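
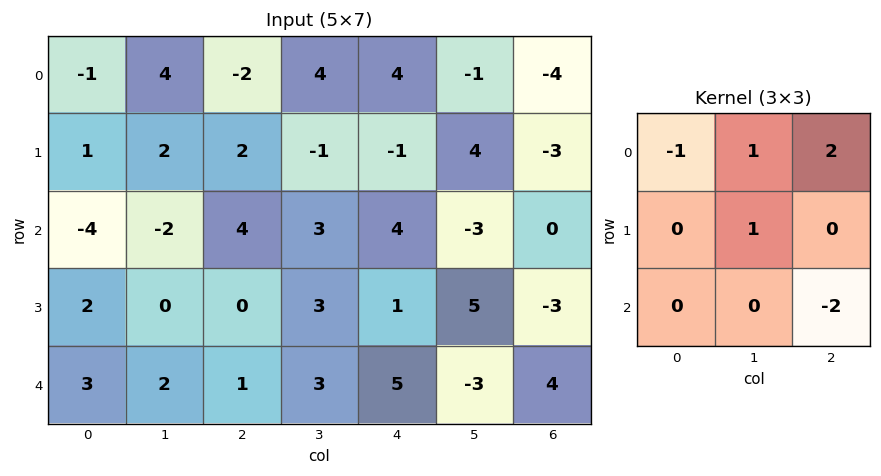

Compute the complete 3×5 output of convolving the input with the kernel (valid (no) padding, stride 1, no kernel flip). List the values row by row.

Output[0,0]: The receptive field on the input at this output position is [-1 4 -2 / 1 2 2 / -4 -2 4]. Elementwise product with the kernel and sum: -1·-1 + 4·1 + -2·2 + 2·1 + 4·-2.
Output[0,1]: The receptive field on the input at this output position is [4 -2 4 / 2 2 -1 / -2 4 3]. Elementwise product with the kernel and sum: 4·-1 + -2·1 + 4·2 + 2·1 + 3·-2.

-5 -2 5 3 -9
3 -4 -4 2 2
8 6 0 2 -10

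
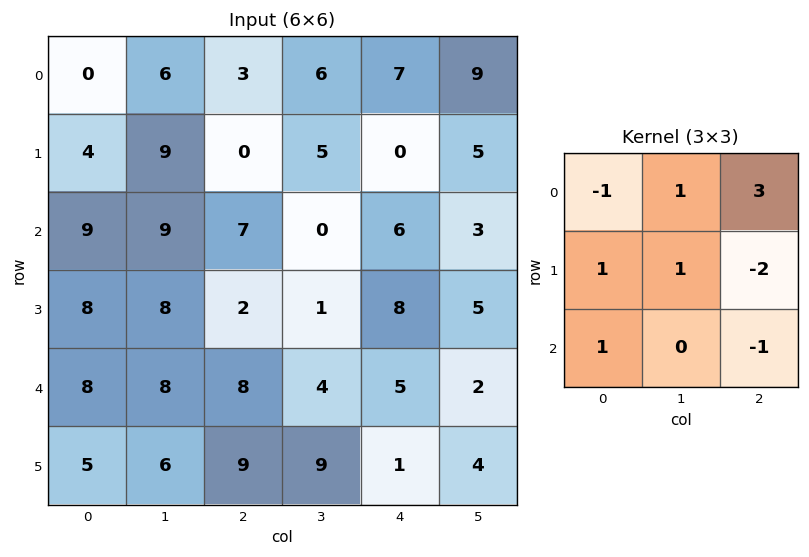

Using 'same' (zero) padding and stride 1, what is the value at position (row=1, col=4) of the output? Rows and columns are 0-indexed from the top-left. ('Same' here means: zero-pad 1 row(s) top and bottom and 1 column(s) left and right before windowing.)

The receptive field on the zero-padded input at this output position is [6 7 9 / 5 0 5 / 0 6 3]. Elementwise product with the kernel and sum: 6·-1 + 7·1 + 9·3 + 5·1 + 0·1 + 5·-2 + 0·1 + 3·-1.

20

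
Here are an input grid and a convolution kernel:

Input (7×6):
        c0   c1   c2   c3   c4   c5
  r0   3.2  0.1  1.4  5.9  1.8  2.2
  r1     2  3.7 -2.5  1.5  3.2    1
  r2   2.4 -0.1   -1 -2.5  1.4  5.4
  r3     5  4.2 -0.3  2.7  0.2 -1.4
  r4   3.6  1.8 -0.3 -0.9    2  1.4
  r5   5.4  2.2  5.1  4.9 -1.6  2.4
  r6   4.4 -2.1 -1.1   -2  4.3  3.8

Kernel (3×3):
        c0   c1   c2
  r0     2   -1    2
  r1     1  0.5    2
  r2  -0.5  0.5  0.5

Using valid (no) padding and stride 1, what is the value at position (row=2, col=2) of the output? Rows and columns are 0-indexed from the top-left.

5.45

The receptive field on the input at this output position is [-1 -2.5 1.4 / -0.3 2.7 0.2 / -0.3 -0.9 2]. Elementwise product with the kernel and sum: -1·2 + -2.5·-1 + 1.4·2 + -0.3·1 + 2.7·0.5 + 0.2·2 + -0.3·-0.5 + -0.9·0.5 + 2·0.5.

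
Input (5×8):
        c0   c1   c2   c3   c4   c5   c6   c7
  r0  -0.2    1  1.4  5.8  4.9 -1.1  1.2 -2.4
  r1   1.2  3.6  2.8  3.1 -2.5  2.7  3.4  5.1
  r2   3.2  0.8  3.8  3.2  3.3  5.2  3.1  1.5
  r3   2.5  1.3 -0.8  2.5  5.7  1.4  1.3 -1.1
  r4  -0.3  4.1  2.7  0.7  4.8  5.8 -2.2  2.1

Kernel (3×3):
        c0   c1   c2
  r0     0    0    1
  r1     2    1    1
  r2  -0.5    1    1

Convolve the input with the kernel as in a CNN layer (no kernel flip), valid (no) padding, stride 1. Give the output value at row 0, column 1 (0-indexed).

25.5

The receptive field on the input at this output position is [1 1.4 5.8 / 3.6 2.8 3.1 / 0.8 3.8 3.2]. Elementwise product with the kernel and sum: 5.8·1 + 3.6·2 + 2.8·1 + 3.1·1 + 0.8·-0.5 + 3.8·1 + 3.2·1.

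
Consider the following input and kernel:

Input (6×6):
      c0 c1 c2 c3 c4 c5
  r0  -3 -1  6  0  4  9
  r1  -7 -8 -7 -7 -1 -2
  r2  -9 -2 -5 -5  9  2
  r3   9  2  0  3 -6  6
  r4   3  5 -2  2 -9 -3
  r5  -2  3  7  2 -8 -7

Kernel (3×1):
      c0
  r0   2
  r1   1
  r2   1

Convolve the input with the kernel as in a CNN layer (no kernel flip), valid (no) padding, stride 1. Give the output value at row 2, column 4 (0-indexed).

The receptive field on the input at this output position is [9 / -6 / -9]. Elementwise product with the kernel and sum: 9·2 + -6·1 + -9·1.

3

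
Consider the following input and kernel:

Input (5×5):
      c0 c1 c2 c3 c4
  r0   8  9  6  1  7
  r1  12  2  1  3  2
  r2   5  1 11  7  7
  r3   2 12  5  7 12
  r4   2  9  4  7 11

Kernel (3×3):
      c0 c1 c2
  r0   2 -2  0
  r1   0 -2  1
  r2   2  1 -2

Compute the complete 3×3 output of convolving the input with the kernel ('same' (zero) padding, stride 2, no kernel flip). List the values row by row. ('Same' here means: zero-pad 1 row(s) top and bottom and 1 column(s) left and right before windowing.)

Output[0,0]: The receptive field on the zero-padded input at this output position is [0 0 0 / 0 8 9 / 0 12 2]. Elementwise product with the kernel and sum: 0·2 + 0·-2 + 8·-2 + 9·1 + 0·2 + 12·1 + 2·-2.
Output[0,1]: The receptive field on the zero-padded input at this output position is [0 0 0 / 9 6 1 / 2 1 3]. Elementwise product with the kernel and sum: 0·2 + 0·-2 + 6·-2 + 1·1 + 2·2 + 1·1 + 3·-2.

1 -12 -6
-55 2 14
1 13 -32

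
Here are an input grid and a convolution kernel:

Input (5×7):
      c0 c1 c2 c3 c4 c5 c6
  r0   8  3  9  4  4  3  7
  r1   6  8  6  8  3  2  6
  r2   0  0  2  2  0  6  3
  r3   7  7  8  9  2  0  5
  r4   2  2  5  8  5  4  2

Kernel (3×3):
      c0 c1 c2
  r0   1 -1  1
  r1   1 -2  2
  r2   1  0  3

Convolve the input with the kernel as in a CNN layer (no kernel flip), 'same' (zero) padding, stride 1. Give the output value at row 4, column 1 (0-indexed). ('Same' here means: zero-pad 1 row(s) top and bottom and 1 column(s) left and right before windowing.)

16

The receptive field on the zero-padded input at this output position is [7 7 8 / 2 2 5 / 0 0 0]. Elementwise product with the kernel and sum: 7·1 + 7·-1 + 8·1 + 2·1 + 2·-2 + 5·2 + 0·1 + 0·3.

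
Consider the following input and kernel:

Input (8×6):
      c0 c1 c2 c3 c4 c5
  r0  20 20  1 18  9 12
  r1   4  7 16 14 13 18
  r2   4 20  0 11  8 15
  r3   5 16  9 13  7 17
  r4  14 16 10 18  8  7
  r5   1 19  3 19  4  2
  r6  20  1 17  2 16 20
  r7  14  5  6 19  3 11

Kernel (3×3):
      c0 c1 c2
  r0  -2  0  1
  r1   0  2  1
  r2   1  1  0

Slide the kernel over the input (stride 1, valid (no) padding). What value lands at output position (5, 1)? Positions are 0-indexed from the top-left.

The receptive field on the input at this output position is [19 3 19 / 1 17 2 / 5 6 19]. Elementwise product with the kernel and sum: 19·-2 + 19·1 + 17·2 + 2·1 + 5·1 + 6·1.

28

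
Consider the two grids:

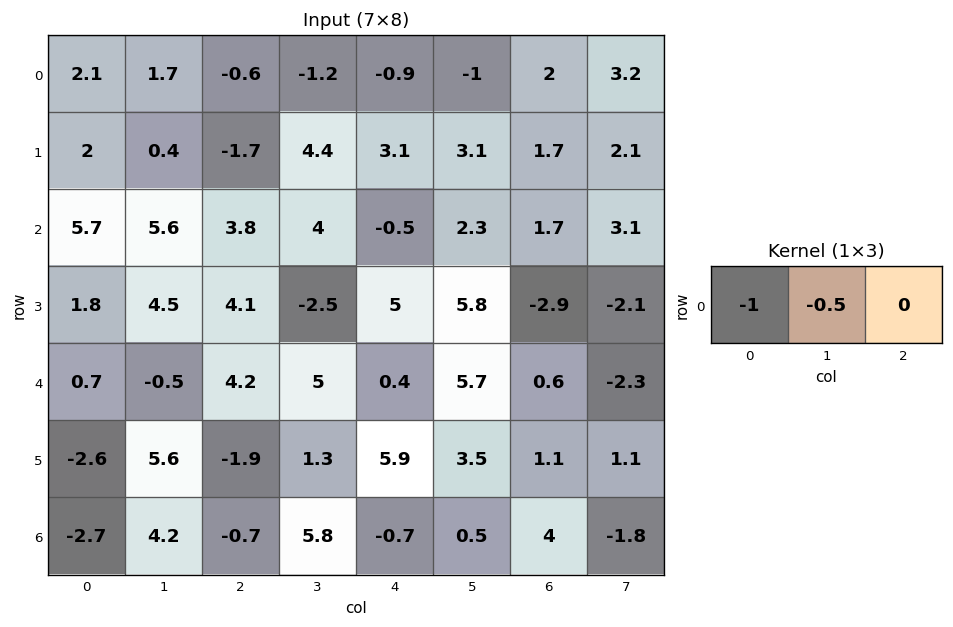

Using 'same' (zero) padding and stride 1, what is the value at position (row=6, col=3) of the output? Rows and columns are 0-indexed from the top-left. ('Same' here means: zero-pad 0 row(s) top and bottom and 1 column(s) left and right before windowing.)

The receptive field on the zero-padded input at this output position is [-0.7 5.8 -0.7]. Elementwise product with the kernel and sum: -0.7·-1 + 5.8·-0.5.

-2.2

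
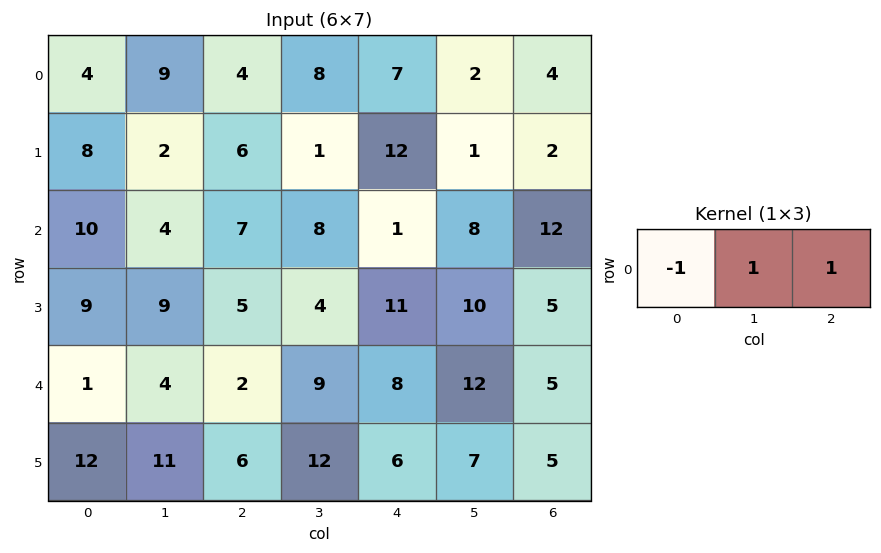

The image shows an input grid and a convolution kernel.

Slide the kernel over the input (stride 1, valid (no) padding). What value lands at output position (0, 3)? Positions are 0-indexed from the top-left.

The receptive field on the input at this output position is [8 7 2]. Elementwise product with the kernel and sum: 8·-1 + 7·1 + 2·1.

1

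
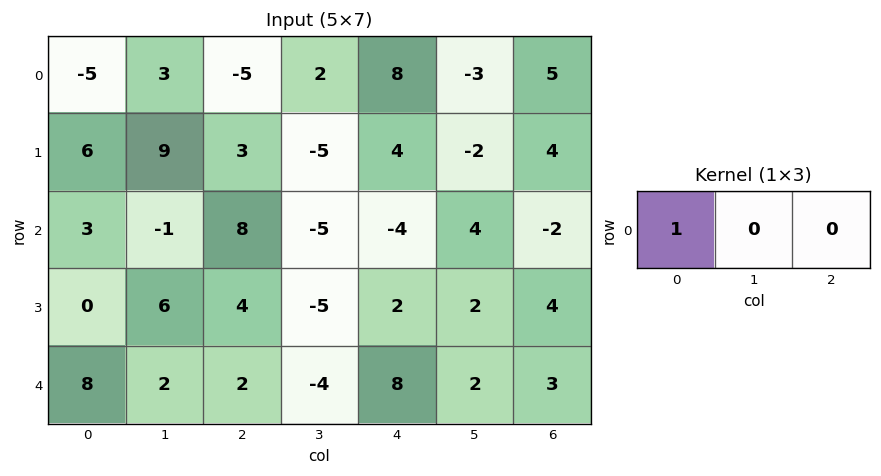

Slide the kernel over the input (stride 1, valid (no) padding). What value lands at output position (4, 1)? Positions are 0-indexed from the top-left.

The receptive field on the input at this output position is [2 2 -4]. Elementwise product with the kernel and sum: 2·1.

2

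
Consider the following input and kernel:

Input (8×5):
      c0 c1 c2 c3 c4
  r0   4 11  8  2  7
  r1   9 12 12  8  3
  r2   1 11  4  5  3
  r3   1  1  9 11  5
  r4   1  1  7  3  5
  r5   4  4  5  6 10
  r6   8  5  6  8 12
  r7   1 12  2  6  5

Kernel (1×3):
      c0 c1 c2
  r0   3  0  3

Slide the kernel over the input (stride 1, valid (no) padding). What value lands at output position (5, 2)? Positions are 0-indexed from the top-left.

45

The receptive field on the input at this output position is [5 6 10]. Elementwise product with the kernel and sum: 5·3 + 10·3.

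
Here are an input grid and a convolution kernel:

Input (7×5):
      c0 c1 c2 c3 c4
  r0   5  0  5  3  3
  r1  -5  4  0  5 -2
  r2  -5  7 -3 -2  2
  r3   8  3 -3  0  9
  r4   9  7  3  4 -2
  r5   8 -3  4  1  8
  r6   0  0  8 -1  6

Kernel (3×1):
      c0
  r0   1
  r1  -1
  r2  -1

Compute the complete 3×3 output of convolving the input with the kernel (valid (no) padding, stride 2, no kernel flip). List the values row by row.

Output[0,0]: The receptive field on the input at this output position is [5 / -5 / -5]. Elementwise product with the kernel and sum: 5·1 + -5·-1 + -5·-1.

15 8 3
-22 -3 -5
1 -9 -16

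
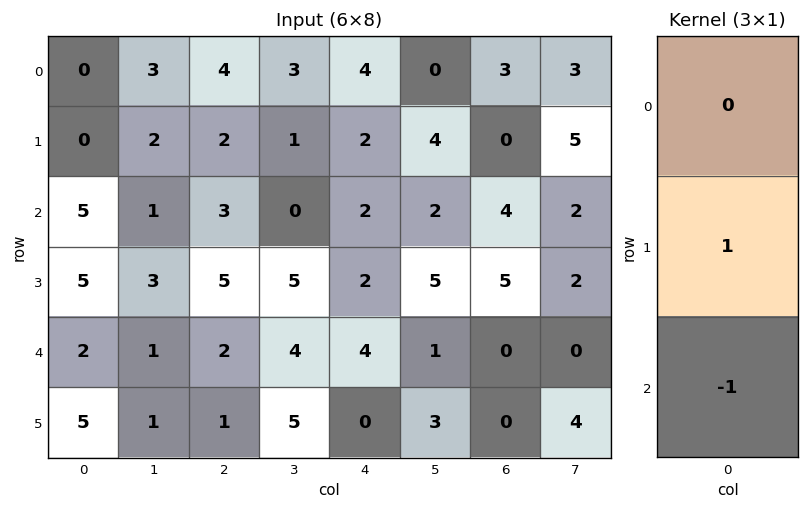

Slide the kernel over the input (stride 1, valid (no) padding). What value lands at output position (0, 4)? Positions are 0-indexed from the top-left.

0

The receptive field on the input at this output position is [4 / 2 / 2]. Elementwise product with the kernel and sum: 2·1 + 2·-1.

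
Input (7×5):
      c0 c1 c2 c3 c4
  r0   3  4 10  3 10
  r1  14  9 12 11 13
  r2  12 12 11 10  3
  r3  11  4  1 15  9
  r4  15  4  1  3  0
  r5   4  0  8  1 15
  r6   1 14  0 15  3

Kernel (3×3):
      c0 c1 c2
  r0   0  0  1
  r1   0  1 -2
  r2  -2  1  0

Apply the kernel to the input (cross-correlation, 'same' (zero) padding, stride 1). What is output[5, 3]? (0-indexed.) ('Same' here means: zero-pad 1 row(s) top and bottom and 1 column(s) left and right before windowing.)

The receptive field on the zero-padded input at this output position is [1 3 0 / 8 1 15 / 0 15 3]. Elementwise product with the kernel and sum: 0·1 + 1·1 + 15·-2 + 0·-2 + 15·1.

-14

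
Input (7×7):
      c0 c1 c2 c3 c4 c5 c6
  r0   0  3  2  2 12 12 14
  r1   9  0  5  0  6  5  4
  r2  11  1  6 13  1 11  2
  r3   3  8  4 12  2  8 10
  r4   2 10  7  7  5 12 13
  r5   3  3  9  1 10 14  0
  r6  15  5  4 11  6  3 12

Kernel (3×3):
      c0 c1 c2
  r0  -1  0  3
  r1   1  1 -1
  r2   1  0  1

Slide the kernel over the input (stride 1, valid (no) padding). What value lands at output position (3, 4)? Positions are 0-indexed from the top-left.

The receptive field on the input at this output position is [2 8 10 / 5 12 13 / 10 14 0]. Elementwise product with the kernel and sum: 2·-1 + 10·3 + 5·1 + 12·1 + 13·-1 + 10·1 + 0·1.

42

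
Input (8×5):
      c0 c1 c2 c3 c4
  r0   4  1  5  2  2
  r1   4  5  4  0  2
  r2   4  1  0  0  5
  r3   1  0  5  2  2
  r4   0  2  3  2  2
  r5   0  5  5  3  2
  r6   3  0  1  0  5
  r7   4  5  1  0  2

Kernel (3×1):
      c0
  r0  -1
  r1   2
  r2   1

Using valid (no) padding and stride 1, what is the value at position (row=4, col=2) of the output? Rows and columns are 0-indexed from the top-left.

The receptive field on the input at this output position is [3 / 5 / 1]. Elementwise product with the kernel and sum: 3·-1 + 5·2 + 1·1.

8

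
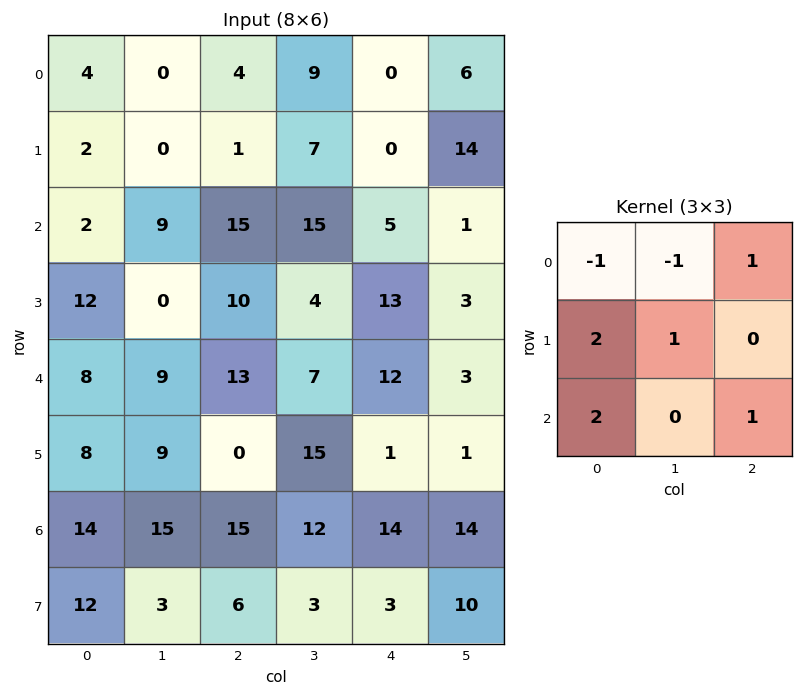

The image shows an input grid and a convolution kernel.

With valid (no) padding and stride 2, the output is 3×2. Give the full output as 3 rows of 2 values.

23 31
57 37
64 51

Output[0,0]: The receptive field on the input at this output position is [4 0 4 / 2 0 1 / 2 9 15]. Elementwise product with the kernel and sum: 4·-1 + 0·-1 + 4·1 + 2·2 + 0·1 + 2·2 + 15·1.
Output[0,1]: The receptive field on the input at this output position is [4 9 0 / 1 7 0 / 15 15 5]. Elementwise product with the kernel and sum: 4·-1 + 9·-1 + 0·1 + 1·2 + 7·1 + 15·2 + 5·1.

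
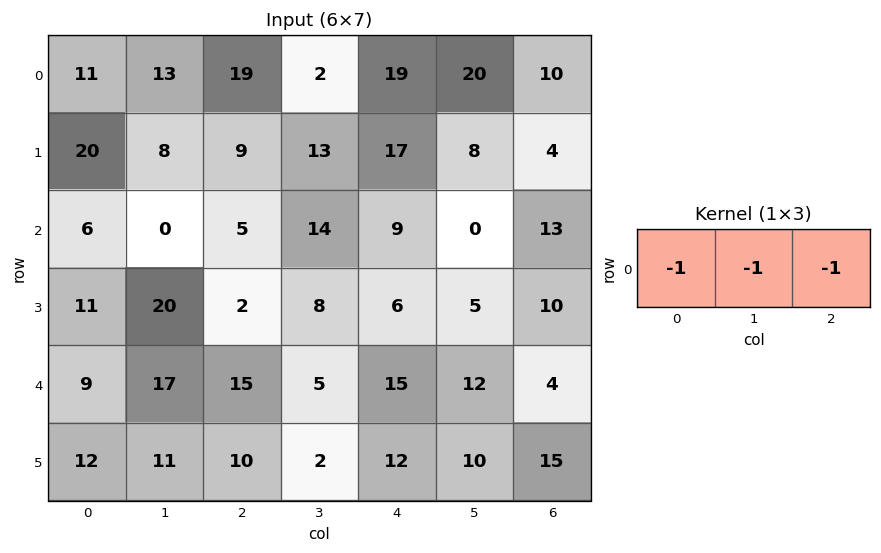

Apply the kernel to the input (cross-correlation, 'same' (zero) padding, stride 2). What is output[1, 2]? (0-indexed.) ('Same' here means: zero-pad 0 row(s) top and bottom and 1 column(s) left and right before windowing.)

-23

The receptive field on the zero-padded input at this output position is [14 9 0]. Elementwise product with the kernel and sum: 14·-1 + 9·-1 + 0·-1.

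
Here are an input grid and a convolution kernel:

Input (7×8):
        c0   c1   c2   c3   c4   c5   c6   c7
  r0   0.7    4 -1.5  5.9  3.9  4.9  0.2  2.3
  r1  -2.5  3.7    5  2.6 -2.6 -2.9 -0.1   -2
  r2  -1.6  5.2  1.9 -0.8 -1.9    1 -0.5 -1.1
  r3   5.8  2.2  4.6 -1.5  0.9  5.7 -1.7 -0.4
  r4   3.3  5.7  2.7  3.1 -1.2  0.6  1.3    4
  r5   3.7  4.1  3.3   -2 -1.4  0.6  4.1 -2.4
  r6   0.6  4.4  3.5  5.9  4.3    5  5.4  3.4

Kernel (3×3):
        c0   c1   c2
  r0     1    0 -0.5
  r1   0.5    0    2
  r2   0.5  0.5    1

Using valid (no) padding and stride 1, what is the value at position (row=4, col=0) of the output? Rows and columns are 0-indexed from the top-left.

16.4

The receptive field on the input at this output position is [3.3 5.7 2.7 / 3.7 4.1 3.3 / 0.6 4.4 3.5]. Elementwise product with the kernel and sum: 3.3·1 + 2.7·-0.5 + 3.7·0.5 + 3.3·2 + 0.6·0.5 + 4.4·0.5 + 3.5·1.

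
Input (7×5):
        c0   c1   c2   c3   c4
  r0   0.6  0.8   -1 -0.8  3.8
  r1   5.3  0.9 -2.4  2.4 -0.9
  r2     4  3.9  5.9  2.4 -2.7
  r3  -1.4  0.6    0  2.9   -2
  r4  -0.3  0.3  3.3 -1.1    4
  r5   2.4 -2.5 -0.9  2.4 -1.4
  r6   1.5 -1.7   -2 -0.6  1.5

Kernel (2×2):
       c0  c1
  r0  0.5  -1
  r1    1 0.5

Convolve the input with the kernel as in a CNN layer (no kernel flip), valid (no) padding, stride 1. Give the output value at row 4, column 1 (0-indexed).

-6.1

The receptive field on the input at this output position is [0.3 3.3 / -2.5 -0.9]. Elementwise product with the kernel and sum: 0.3·0.5 + 3.3·-1 + -2.5·1 + -0.9·0.5.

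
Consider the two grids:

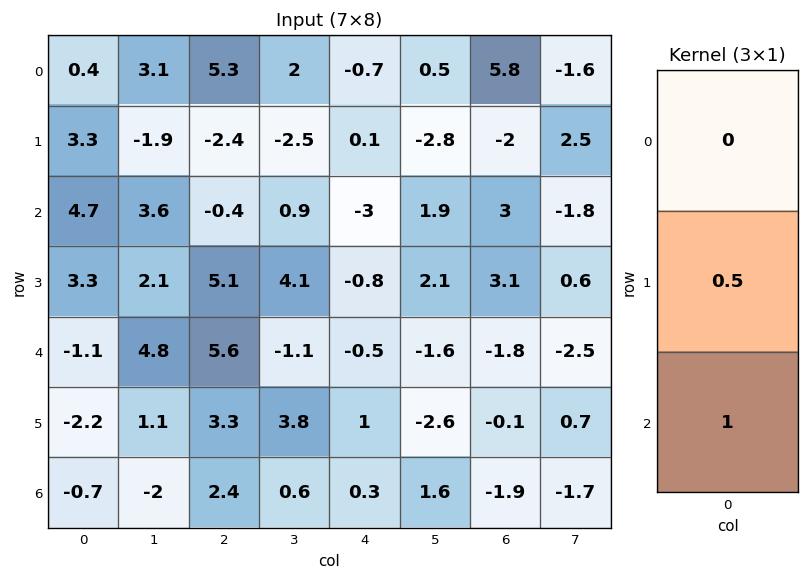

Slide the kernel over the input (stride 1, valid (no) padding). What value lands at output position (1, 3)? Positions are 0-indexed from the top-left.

The receptive field on the input at this output position is [-2.5 / 0.9 / 4.1]. Elementwise product with the kernel and sum: 0.9·0.5 + 4.1·1.

4.55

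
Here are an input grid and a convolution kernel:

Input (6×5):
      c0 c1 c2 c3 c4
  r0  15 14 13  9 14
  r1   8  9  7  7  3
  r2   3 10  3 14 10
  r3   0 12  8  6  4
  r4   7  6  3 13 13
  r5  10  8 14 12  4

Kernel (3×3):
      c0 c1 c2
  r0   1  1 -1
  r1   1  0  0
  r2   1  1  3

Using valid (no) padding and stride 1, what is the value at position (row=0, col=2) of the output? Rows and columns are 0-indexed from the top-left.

62

The receptive field on the input at this output position is [13 9 14 / 7 7 3 / 3 14 10]. Elementwise product with the kernel and sum: 13·1 + 9·1 + 14·-1 + 7·1 + 3·1 + 14·1 + 10·3.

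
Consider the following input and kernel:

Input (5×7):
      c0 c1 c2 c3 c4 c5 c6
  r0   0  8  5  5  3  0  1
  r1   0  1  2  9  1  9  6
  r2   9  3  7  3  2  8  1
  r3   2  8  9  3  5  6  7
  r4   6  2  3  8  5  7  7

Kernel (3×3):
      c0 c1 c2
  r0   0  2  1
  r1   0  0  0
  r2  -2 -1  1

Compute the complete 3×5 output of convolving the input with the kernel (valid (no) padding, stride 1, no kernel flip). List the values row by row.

Output[0,0]: The receptive field on the input at this output position is [0 8 5 / 0 1 2 / 9 3 7]. Elementwise product with the kernel and sum: 8·2 + 5·1 + 9·-2 + 3·-1 + 7·1.
Output[0,1]: The receptive field on the input at this output position is [8 5 5 / 1 2 9 / 3 7 3]. Elementwise product with the kernel and sum: 5·2 + 5·1 + 3·-2 + 7·-1 + 3·1.

7 5 -2 6 -10
1 -9 3 6 15
2 18 -1 -2 7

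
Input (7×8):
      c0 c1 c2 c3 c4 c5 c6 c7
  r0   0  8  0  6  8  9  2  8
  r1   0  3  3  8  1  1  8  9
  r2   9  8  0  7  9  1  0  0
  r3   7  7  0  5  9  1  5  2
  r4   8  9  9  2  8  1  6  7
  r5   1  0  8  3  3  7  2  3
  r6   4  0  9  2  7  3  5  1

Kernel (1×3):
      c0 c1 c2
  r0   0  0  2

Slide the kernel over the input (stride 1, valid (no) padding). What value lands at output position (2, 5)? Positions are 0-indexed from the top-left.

The receptive field on the input at this output position is [1 0 0]. Elementwise product with the kernel and sum: 0·2.

0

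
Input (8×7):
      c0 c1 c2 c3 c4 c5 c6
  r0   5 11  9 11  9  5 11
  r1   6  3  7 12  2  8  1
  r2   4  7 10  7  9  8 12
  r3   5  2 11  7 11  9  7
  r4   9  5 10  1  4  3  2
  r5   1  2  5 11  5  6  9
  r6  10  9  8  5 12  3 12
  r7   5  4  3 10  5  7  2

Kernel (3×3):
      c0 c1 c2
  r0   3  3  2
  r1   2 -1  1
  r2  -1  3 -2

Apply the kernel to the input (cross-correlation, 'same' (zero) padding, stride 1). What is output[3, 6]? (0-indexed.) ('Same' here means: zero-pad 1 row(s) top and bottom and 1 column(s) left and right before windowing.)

74

The receptive field on the zero-padded input at this output position is [8 12 0 / 9 7 0 / 3 2 0]. Elementwise product with the kernel and sum: 8·3 + 12·3 + 0·2 + 9·2 + 7·-1 + 0·1 + 3·-1 + 2·3 + 0·-2.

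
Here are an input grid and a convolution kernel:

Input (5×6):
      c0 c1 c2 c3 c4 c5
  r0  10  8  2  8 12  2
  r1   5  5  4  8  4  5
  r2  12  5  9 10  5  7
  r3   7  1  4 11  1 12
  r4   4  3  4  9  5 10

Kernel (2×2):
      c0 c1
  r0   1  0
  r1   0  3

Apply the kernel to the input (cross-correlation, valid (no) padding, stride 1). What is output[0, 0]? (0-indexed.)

The receptive field on the input at this output position is [10 8 / 5 5]. Elementwise product with the kernel and sum: 10·1 + 5·3.

25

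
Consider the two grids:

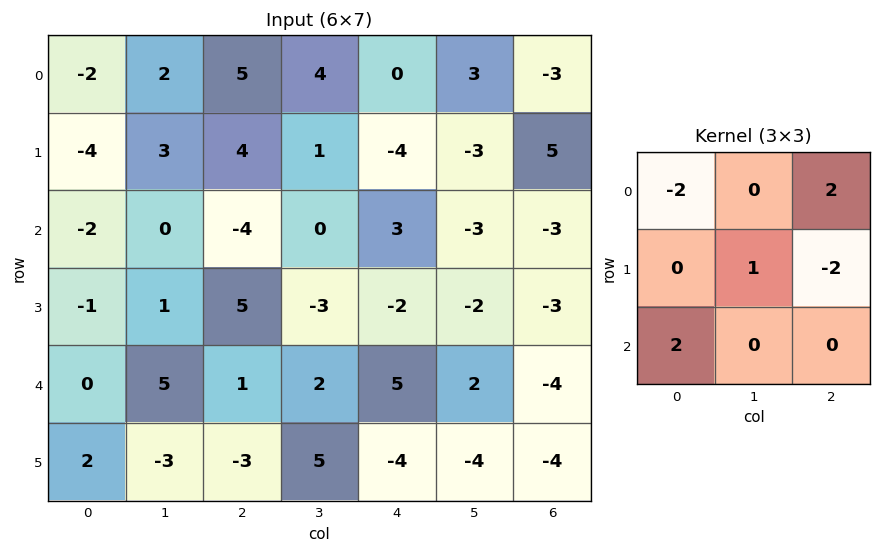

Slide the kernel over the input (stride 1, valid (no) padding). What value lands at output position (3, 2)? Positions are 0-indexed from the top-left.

The receptive field on the input at this output position is [5 -3 -2 / 1 2 5 / -3 5 -4]. Elementwise product with the kernel and sum: 5·-2 + -2·2 + 2·1 + 5·-2 + -3·2.

-28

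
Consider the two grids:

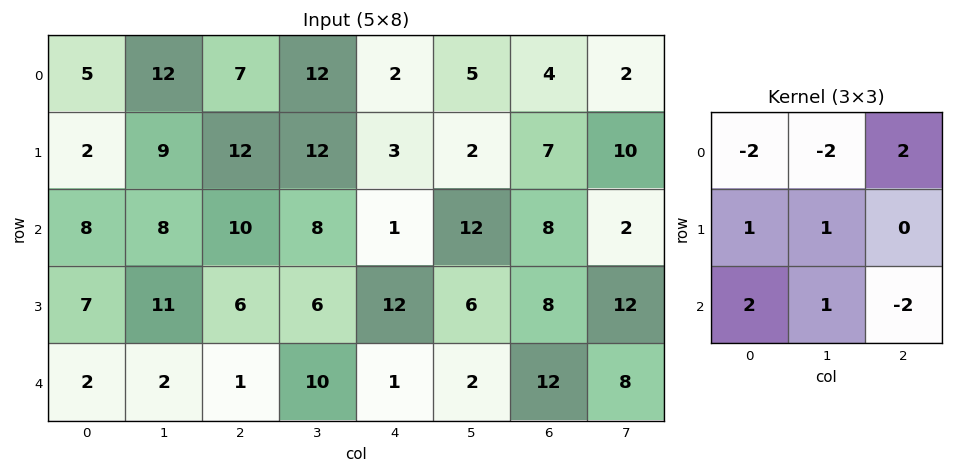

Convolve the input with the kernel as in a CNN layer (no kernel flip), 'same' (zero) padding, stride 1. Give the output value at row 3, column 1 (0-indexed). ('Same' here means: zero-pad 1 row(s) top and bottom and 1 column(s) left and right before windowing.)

The receptive field on the zero-padded input at this output position is [8 8 10 / 7 11 6 / 2 2 1]. Elementwise product with the kernel and sum: 8·-2 + 8·-2 + 10·2 + 7·1 + 11·1 + 2·2 + 2·1 + 1·-2.

10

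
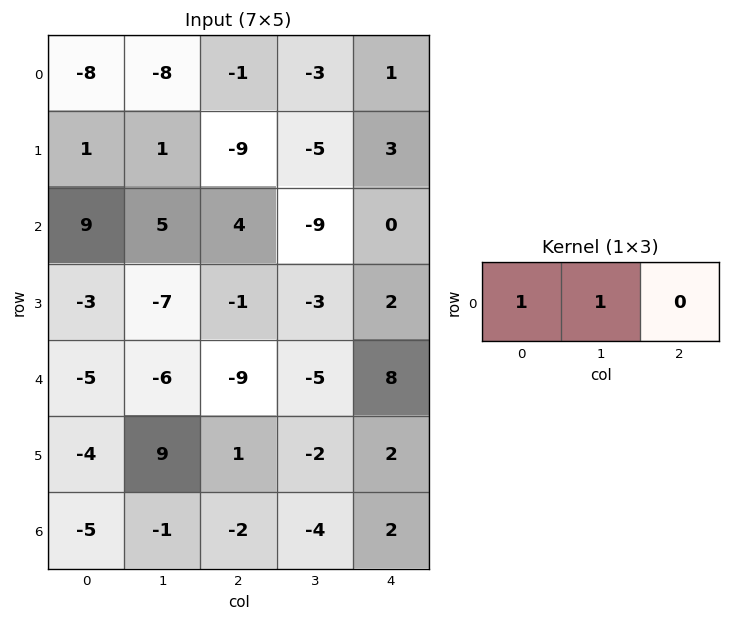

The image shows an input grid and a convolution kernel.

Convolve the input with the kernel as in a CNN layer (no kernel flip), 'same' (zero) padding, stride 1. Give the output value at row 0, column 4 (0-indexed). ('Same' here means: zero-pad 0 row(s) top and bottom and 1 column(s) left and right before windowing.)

The receptive field on the zero-padded input at this output position is [-3 1 0]. Elementwise product with the kernel and sum: -3·1 + 1·1.

-2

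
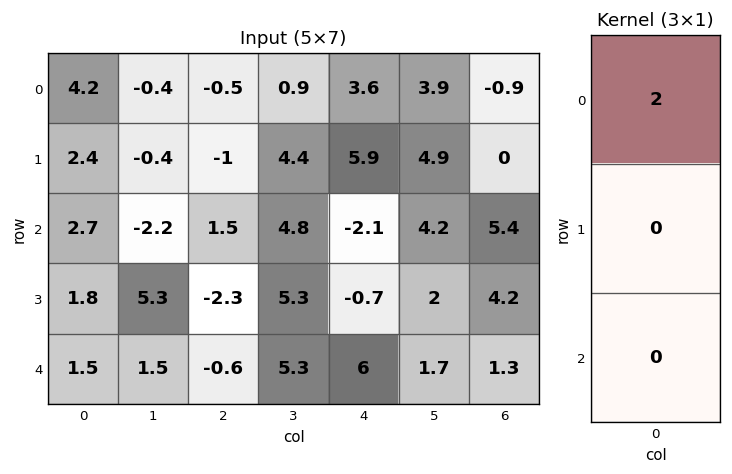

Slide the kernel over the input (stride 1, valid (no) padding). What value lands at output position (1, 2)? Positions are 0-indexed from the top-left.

-2

The receptive field on the input at this output position is [-1 / 1.5 / -2.3]. Elementwise product with the kernel and sum: -1·2.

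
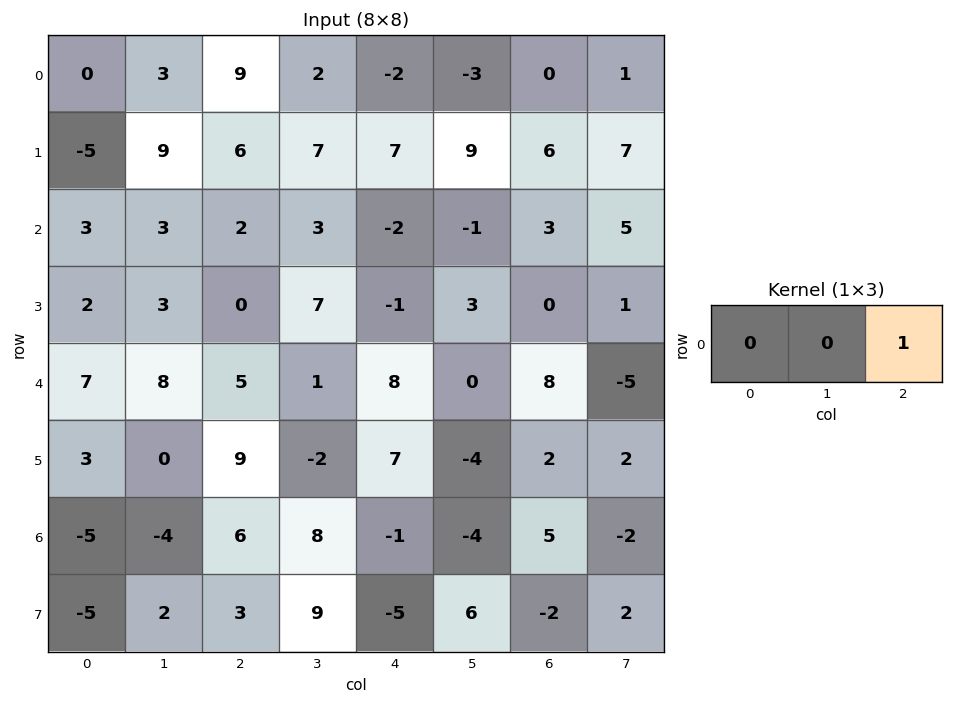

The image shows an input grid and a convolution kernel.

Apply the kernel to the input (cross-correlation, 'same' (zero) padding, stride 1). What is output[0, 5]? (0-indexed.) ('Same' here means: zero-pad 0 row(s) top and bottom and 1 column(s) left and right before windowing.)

0

The receptive field on the zero-padded input at this output position is [-2 -3 0]. Elementwise product with the kernel and sum: 0·1.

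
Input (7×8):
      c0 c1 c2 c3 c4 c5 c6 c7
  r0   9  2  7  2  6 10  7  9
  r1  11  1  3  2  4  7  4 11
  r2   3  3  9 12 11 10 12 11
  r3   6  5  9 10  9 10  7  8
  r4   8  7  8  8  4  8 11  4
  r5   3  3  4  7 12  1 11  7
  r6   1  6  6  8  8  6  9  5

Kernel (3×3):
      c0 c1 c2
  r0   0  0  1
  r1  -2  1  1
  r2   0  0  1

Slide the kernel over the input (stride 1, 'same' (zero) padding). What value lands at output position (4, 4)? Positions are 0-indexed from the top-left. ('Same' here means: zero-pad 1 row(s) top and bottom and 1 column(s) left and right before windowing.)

The receptive field on the zero-padded input at this output position is [10 9 10 / 8 4 8 / 7 12 1]. Elementwise product with the kernel and sum: 10·1 + 8·-2 + 4·1 + 8·1 + 1·1.

7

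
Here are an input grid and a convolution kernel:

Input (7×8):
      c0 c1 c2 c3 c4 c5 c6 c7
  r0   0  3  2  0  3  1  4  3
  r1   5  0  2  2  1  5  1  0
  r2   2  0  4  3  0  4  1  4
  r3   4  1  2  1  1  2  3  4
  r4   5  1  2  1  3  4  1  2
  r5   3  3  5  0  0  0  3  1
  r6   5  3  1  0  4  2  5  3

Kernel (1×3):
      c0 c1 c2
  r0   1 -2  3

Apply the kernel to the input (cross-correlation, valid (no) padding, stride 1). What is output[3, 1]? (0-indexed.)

0

The receptive field on the input at this output position is [1 2 1]. Elementwise product with the kernel and sum: 1·1 + 2·-2 + 1·3.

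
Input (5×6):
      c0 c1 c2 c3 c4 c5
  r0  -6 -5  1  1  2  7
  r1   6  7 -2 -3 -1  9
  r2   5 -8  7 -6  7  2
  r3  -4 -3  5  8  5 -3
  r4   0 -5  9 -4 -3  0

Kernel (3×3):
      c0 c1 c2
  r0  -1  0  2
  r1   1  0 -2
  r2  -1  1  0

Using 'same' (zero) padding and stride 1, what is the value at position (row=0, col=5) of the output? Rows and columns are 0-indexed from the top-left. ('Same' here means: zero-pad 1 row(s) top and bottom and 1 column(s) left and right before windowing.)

The receptive field on the zero-padded input at this output position is [0 0 0 / 2 7 0 / -1 9 0]. Elementwise product with the kernel and sum: 0·-1 + 0·2 + 2·1 + 0·-2 + -1·-1 + 9·1.

12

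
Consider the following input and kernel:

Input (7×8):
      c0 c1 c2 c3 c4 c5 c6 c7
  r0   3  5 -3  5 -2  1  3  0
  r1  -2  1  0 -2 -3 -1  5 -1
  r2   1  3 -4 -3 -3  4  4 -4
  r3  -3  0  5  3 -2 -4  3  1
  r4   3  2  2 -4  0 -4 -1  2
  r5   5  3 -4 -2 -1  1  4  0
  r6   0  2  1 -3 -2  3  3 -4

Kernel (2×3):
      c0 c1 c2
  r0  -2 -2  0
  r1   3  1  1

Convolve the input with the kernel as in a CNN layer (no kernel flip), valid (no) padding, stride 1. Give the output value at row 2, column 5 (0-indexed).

-24

The receptive field on the input at this output position is [4 4 -4 / -4 3 1]. Elementwise product with the kernel and sum: 4·-2 + 4·-2 + -4·3 + 3·1 + 1·1.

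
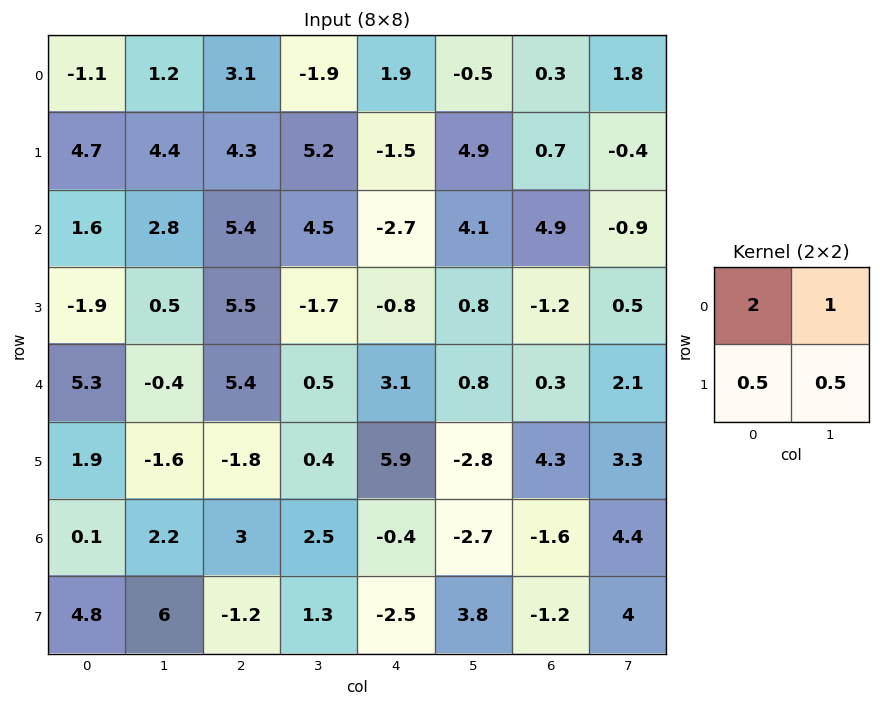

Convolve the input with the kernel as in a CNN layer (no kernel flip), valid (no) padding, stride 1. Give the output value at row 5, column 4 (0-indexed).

7.45

The receptive field on the input at this output position is [5.9 -2.8 / -0.4 -2.7]. Elementwise product with the kernel and sum: 5.9·2 + -2.8·1 + -0.4·0.5 + -2.7·0.5.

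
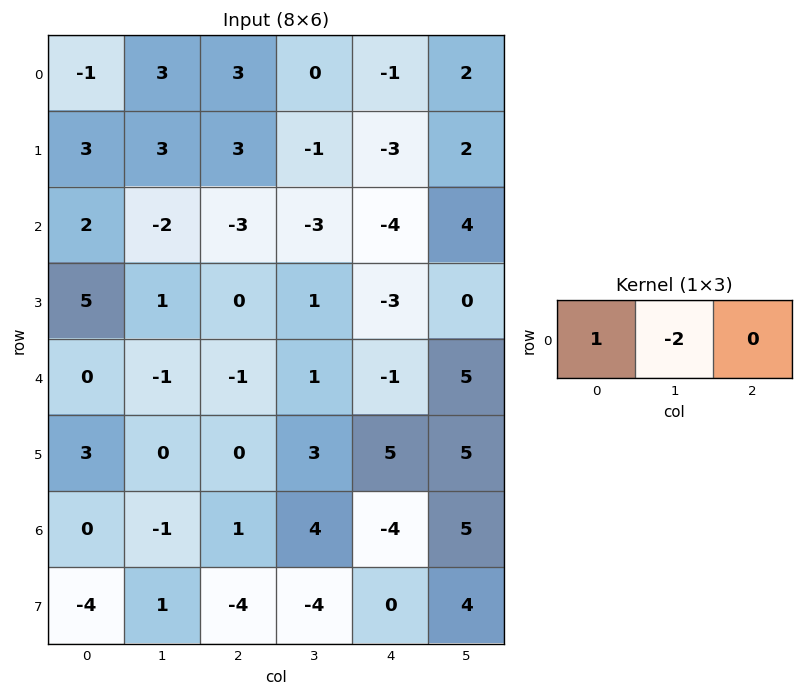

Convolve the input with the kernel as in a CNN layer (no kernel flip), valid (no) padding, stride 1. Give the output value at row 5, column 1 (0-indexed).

The receptive field on the input at this output position is [0 0 3]. Elementwise product with the kernel and sum: 0·1 + 0·-2.

0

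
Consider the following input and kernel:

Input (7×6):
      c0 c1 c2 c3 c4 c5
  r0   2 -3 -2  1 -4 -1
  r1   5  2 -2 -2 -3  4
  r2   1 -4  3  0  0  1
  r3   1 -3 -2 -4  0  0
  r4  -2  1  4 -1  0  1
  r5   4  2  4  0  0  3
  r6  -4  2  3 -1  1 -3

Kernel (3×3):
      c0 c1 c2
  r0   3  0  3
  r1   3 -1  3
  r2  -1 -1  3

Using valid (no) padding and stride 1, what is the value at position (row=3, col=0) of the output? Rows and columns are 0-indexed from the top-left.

The receptive field on the input at this output position is [1 -3 -2 / -2 1 4 / 4 2 4]. Elementwise product with the kernel and sum: 1·3 + -2·3 + -2·3 + 1·-1 + 4·3 + 4·-1 + 2·-1 + 4·3.

8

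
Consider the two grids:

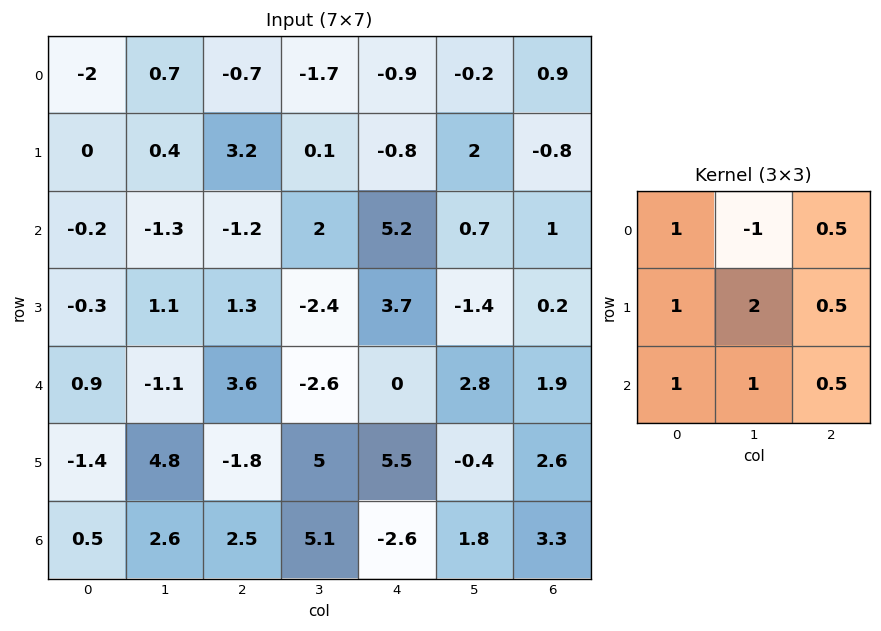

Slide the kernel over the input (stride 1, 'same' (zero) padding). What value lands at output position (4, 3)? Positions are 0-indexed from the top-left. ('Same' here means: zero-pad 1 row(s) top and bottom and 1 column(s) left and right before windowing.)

The receptive field on the zero-padded input at this output position is [1.3 -2.4 3.7 / 3.6 -2.6 0 / -1.8 5 5.5]. Elementwise product with the kernel and sum: 1.3·1 + -2.4·-1 + 3.7·0.5 + 3.6·1 + -2.6·2 + 0·0.5 + -1.8·1 + 5·1 + 5.5·0.5.

9.9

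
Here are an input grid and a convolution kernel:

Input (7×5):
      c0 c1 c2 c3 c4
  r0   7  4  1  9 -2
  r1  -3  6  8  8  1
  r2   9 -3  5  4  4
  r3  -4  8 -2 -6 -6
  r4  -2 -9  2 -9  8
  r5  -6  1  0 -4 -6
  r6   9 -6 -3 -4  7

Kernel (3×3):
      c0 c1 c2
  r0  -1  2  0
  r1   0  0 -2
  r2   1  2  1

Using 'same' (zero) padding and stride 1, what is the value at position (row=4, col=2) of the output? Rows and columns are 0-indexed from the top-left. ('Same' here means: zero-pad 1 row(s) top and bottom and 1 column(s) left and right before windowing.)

The receptive field on the zero-padded input at this output position is [8 -2 -6 / -9 2 -9 / 1 0 -4]. Elementwise product with the kernel and sum: 8·-1 + -2·2 + -9·-2 + 1·1 + 0·2 + -4·1.

3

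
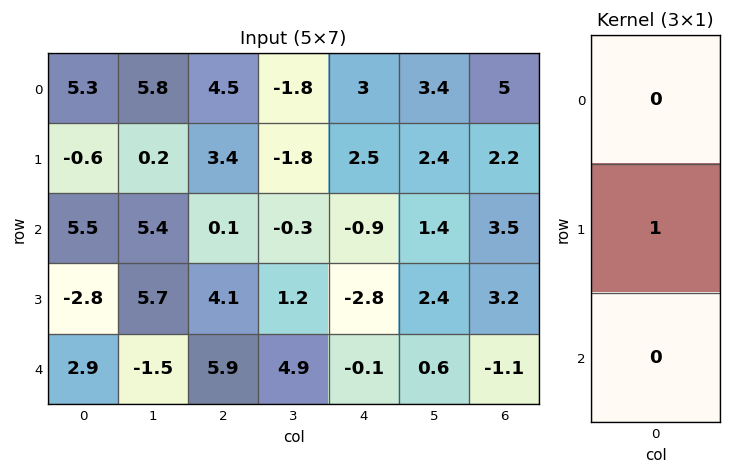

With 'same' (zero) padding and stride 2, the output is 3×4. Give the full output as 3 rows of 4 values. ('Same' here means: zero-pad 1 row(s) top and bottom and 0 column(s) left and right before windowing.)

5.3 4.5 3 5
5.5 0.1 -0.9 3.5
2.9 5.9 -0.1 -1.1

Output[0,0]: The receptive field on the zero-padded input at this output position is [0 / 5.3 / -0.6]. Elementwise product with the kernel and sum: 5.3·1.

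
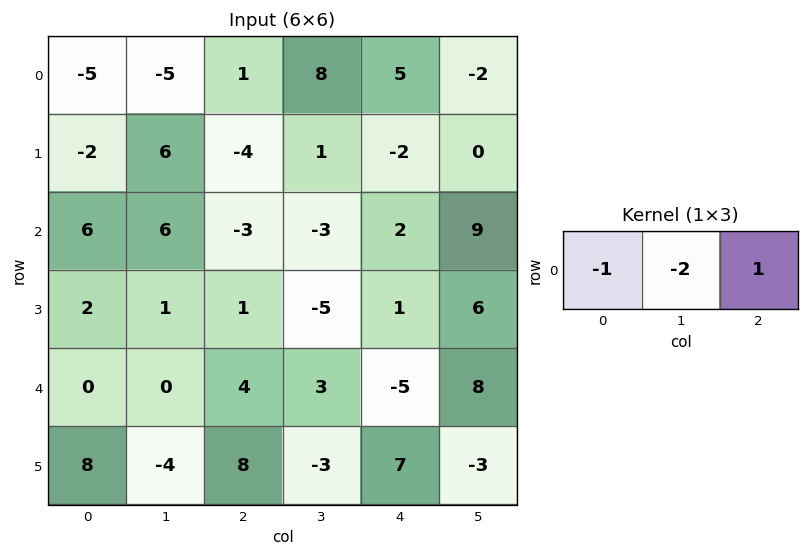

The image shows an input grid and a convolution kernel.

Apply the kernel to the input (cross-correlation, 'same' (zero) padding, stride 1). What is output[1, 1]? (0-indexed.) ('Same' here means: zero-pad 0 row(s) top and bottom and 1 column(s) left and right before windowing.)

The receptive field on the zero-padded input at this output position is [-2 6 -4]. Elementwise product with the kernel and sum: -2·-1 + 6·-2 + -4·1.

-14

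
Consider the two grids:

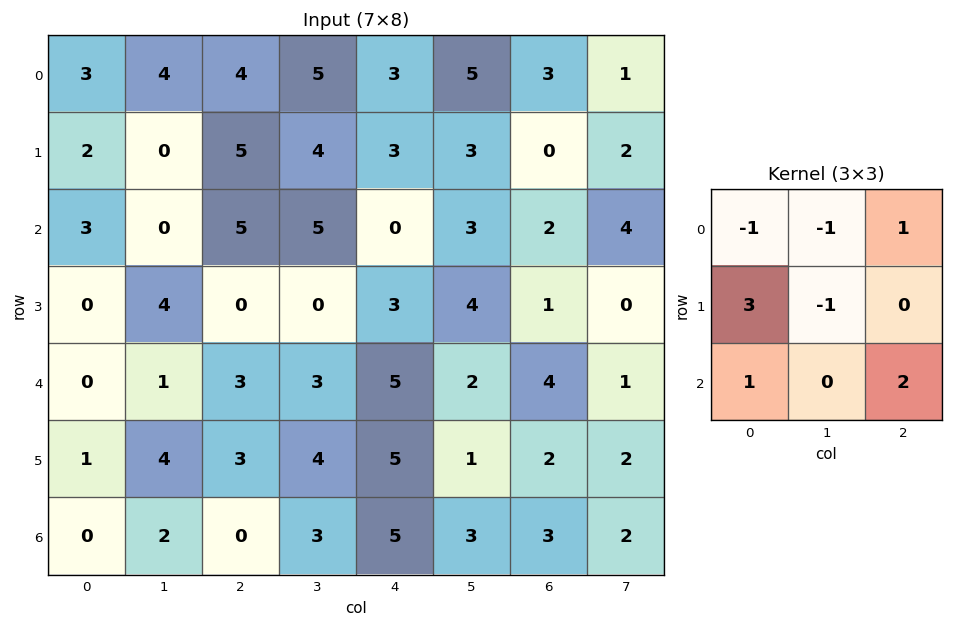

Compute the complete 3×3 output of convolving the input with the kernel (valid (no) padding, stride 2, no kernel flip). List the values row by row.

16 10 5
4 3 17
1 14 22

Output[0,0]: The receptive field on the input at this output position is [3 4 4 / 2 0 5 / 3 0 5]. Elementwise product with the kernel and sum: 3·-1 + 4·-1 + 4·1 + 2·3 + 0·-1 + 3·1 + 5·2.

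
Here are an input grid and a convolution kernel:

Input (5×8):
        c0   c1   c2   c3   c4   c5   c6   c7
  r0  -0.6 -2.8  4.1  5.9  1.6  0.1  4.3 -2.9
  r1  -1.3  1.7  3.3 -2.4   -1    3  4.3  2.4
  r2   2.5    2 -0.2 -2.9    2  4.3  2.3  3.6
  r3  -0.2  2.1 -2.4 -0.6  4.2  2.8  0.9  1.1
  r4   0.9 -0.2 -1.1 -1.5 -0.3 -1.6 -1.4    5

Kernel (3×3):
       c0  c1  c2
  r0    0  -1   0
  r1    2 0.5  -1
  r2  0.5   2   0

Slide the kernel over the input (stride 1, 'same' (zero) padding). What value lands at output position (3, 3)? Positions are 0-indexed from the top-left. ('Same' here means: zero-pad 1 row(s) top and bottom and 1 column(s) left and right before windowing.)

-9.95

The receptive field on the zero-padded input at this output position is [-0.2 -2.9 2 / -2.4 -0.6 4.2 / -1.1 -1.5 -0.3]. Elementwise product with the kernel and sum: -2.9·-1 + -2.4·2 + -0.6·0.5 + 4.2·-1 + -1.1·0.5 + -1.5·2.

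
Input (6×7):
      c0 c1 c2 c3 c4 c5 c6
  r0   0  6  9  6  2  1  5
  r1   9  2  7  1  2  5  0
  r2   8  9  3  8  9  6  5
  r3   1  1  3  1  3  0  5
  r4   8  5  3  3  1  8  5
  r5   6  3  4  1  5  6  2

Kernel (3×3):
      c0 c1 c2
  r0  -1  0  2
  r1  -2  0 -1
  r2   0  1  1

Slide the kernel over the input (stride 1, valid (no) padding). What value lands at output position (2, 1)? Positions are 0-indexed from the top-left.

10

The receptive field on the input at this output position is [9 3 8 / 1 3 1 / 5 3 3]. Elementwise product with the kernel and sum: 9·-1 + 8·2 + 1·-2 + 1·-1 + 3·1 + 3·1.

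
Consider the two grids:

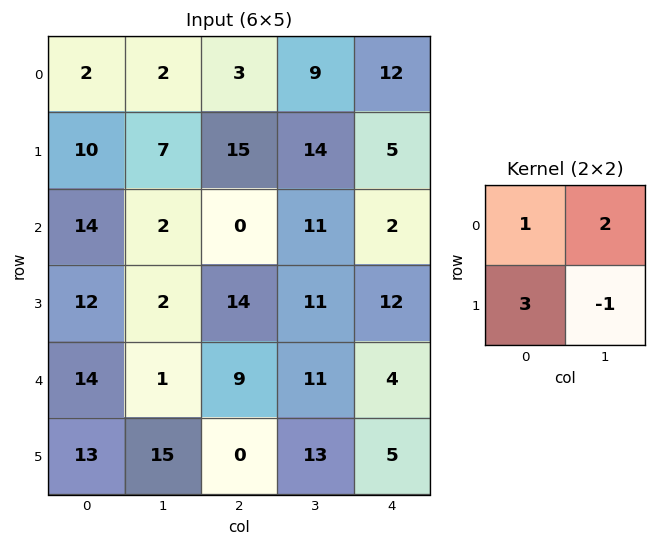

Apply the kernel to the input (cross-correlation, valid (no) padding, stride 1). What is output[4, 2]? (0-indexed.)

18

The receptive field on the input at this output position is [9 11 / 0 13]. Elementwise product with the kernel and sum: 9·1 + 11·2 + 0·3 + 13·-1.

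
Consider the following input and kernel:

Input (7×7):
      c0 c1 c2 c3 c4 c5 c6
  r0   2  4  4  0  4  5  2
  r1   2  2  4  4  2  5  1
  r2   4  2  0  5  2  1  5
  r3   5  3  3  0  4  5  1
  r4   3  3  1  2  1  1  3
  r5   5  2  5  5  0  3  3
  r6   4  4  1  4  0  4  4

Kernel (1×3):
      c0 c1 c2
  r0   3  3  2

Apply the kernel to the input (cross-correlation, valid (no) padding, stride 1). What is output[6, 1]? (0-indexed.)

The receptive field on the input at this output position is [4 1 4]. Elementwise product with the kernel and sum: 4·3 + 1·3 + 4·2.

23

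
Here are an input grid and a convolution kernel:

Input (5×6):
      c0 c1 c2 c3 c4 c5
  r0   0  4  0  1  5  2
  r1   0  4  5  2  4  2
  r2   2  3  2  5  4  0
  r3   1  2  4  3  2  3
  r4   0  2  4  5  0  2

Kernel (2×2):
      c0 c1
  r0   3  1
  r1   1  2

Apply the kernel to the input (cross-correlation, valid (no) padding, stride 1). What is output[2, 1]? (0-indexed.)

21

The receptive field on the input at this output position is [3 2 / 2 4]. Elementwise product with the kernel and sum: 3·3 + 2·1 + 2·1 + 4·2.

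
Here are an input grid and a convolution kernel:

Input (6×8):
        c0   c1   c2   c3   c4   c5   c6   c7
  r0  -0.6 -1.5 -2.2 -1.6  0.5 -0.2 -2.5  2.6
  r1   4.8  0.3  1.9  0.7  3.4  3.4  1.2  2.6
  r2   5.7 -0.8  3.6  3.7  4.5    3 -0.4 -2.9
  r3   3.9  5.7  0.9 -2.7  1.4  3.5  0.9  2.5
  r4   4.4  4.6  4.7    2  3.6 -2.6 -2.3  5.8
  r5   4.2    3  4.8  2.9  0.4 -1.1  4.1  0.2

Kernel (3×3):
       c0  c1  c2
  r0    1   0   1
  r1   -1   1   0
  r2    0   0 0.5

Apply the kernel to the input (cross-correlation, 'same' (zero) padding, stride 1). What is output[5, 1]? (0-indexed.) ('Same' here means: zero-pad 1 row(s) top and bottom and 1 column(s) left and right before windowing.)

7.9

The receptive field on the zero-padded input at this output position is [4.4 4.6 4.7 / 4.2 3 4.8 / 0 0 0]. Elementwise product with the kernel and sum: 4.4·1 + 4.7·1 + 4.2·-1 + 3·1 + 0·0.5.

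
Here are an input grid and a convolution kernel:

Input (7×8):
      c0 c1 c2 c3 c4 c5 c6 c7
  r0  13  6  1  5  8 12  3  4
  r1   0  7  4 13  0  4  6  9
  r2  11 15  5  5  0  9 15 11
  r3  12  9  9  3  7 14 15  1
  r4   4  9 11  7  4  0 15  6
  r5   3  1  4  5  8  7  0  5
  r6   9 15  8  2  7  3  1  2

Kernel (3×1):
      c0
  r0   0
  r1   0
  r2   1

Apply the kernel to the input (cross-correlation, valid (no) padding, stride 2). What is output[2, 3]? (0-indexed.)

The receptive field on the input at this output position is [15 / 0 / 1]. Elementwise product with the kernel and sum: 1·1.

1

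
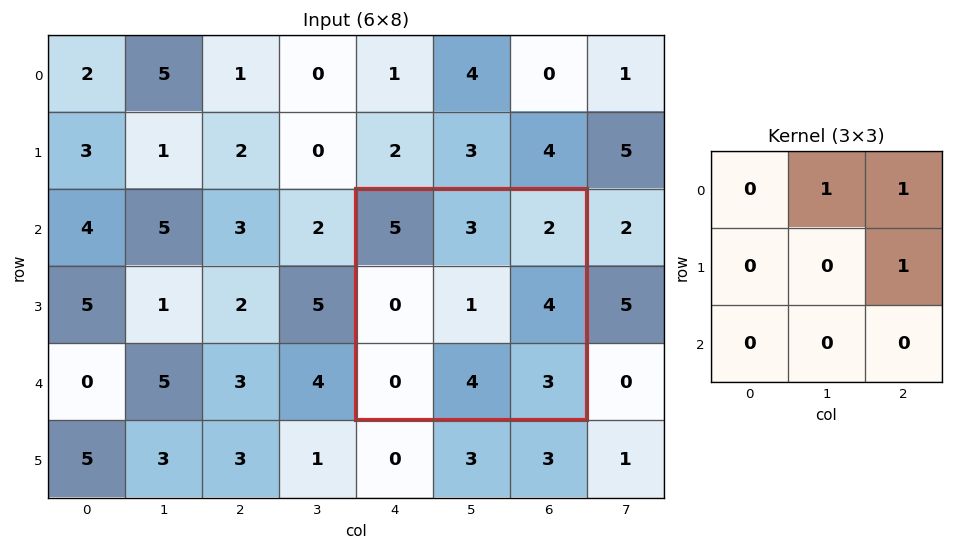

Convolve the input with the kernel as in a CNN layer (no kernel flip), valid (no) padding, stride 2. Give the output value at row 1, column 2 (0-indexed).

The receptive field on the input at this output position is [5 3 2 / 0 1 4 / 0 4 3]. Elementwise product with the kernel and sum: 3·1 + 2·1 + 4·1.

9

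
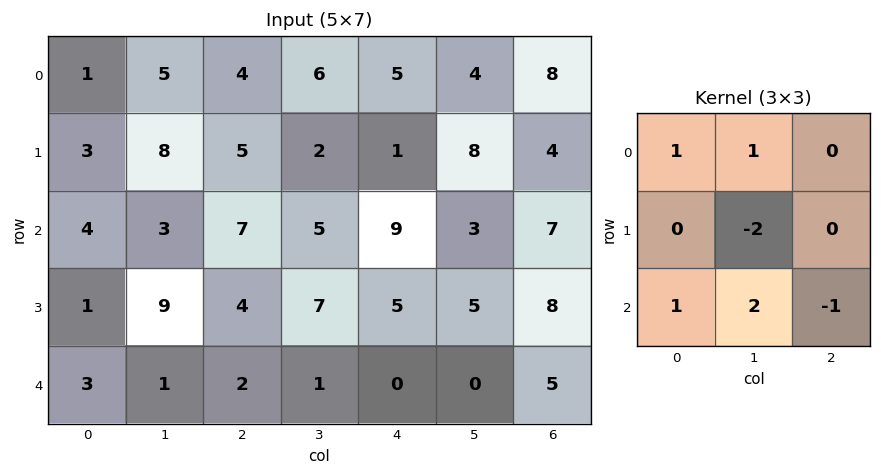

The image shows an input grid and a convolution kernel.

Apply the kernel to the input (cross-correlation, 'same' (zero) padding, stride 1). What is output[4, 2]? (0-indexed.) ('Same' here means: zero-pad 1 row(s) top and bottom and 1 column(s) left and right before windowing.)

The receptive field on the zero-padded input at this output position is [9 4 7 / 1 2 1 / 0 0 0]. Elementwise product with the kernel and sum: 9·1 + 4·1 + 2·-2 + 0·1 + 0·2 + 0·-1.

9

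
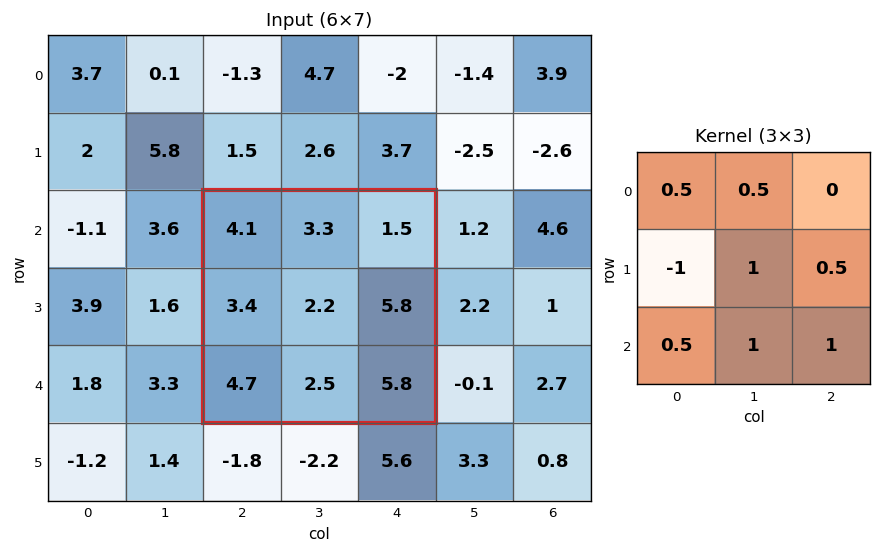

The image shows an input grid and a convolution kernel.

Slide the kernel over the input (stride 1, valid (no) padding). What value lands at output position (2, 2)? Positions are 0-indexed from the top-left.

The receptive field on the input at this output position is [4.1 3.3 1.5 / 3.4 2.2 5.8 / 4.7 2.5 5.8]. Elementwise product with the kernel and sum: 4.1·0.5 + 3.3·0.5 + 3.4·-1 + 2.2·1 + 5.8·0.5 + 4.7·0.5 + 2.5·1 + 5.8·1.

16.05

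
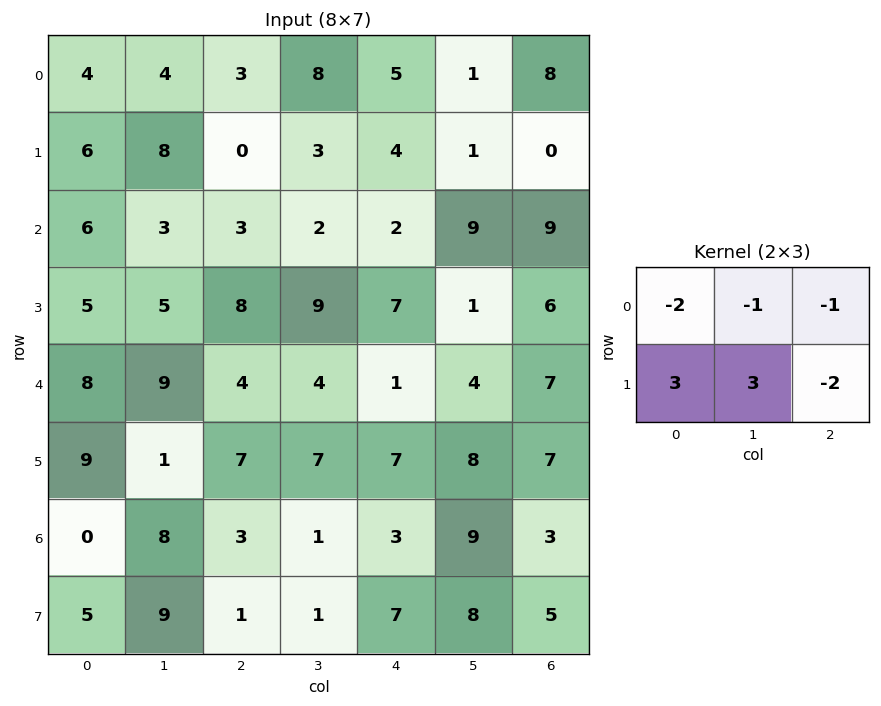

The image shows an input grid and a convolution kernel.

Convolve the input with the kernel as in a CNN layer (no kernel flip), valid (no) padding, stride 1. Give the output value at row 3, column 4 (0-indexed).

-20

The receptive field on the input at this output position is [7 1 6 / 1 4 7]. Elementwise product with the kernel and sum: 7·-2 + 1·-1 + 6·-1 + 1·3 + 4·3 + 7·-2.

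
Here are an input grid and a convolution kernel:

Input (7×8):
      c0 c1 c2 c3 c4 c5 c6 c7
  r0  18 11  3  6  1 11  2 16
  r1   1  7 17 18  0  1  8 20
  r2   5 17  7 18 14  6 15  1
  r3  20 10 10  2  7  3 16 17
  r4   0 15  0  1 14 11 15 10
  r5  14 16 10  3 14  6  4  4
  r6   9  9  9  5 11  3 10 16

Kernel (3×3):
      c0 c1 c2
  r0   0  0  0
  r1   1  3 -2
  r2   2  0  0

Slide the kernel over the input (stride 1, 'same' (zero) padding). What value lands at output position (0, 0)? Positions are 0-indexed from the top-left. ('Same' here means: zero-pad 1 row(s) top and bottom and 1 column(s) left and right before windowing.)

32

The receptive field on the zero-padded input at this output position is [0 0 0 / 0 18 11 / 0 1 7]. Elementwise product with the kernel and sum: 0·1 + 18·3 + 11·-2 + 0·2.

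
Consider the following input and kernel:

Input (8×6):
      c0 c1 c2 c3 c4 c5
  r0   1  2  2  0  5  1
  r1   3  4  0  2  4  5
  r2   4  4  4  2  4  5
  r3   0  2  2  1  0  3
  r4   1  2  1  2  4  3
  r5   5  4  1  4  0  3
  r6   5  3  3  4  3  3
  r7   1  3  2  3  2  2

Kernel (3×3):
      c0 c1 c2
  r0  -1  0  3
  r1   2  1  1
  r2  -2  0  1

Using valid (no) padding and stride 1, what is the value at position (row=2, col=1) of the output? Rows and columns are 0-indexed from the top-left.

The receptive field on the input at this output position is [4 4 2 / 2 2 1 / 2 1 2]. Elementwise product with the kernel and sum: 4·-1 + 2·3 + 2·2 + 2·1 + 1·1 + 2·-2 + 2·1.

7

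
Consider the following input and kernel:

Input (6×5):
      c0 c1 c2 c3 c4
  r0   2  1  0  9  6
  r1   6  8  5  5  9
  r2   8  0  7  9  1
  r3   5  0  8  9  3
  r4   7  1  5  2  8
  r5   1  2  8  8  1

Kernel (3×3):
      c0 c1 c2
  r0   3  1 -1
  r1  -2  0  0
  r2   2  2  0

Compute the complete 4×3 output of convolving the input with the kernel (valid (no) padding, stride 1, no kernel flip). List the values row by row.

Output[0,0]: The receptive field on the input at this output position is [2 1 0 / 6 8 5 / 8 0 7]. Elementwise product with the kernel and sum: 2·3 + 1·1 + 0·-1 + 6·-2 + 8·2 + 0·2.

11 -8 25
15 40 31
23 10 27
-1 17 52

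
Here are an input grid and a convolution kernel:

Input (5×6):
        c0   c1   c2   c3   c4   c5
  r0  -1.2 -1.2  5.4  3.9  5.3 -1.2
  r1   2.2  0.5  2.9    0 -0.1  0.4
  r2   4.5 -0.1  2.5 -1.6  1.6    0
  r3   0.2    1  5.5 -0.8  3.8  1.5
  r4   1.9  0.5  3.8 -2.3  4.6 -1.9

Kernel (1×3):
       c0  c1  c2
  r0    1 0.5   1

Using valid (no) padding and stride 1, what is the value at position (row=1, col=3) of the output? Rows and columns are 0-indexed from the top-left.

0.35

The receptive field on the input at this output position is [0 -0.1 0.4]. Elementwise product with the kernel and sum: 0·1 + -0.1·0.5 + 0.4·1.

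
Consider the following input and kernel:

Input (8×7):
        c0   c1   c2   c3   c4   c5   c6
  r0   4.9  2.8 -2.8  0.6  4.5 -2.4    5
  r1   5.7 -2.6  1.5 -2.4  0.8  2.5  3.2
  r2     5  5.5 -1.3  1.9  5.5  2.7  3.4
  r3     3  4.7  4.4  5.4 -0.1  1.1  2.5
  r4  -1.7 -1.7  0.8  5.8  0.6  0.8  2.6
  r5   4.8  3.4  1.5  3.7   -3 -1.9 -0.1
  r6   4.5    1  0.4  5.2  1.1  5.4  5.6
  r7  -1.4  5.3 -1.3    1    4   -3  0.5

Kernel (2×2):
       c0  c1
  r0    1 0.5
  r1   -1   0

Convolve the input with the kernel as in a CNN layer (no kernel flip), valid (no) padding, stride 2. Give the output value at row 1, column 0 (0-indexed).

4.75

The receptive field on the input at this output position is [5 5.5 / 3 4.7]. Elementwise product with the kernel and sum: 5·1 + 5.5·0.5 + 3·-1.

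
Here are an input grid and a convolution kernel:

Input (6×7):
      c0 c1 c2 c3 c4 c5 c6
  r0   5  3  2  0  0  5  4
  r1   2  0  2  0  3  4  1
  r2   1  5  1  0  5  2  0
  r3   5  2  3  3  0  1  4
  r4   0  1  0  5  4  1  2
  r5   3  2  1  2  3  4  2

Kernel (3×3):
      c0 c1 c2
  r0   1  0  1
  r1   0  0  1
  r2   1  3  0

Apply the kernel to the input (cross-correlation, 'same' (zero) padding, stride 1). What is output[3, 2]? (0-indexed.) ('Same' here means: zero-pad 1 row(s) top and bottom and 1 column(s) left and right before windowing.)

The receptive field on the zero-padded input at this output position is [5 1 0 / 2 3 3 / 1 0 5]. Elementwise product with the kernel and sum: 5·1 + 0·1 + 3·1 + 1·1 + 0·3.

9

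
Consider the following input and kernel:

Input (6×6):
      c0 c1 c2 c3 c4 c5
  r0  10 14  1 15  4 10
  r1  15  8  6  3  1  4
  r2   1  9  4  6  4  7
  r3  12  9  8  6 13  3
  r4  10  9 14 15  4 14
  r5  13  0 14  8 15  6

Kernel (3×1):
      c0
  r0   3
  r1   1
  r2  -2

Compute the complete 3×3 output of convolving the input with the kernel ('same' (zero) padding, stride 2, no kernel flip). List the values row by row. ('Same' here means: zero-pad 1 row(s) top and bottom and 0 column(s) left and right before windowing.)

-20 -11 2
22 6 -19
20 10 13

Output[0,0]: The receptive field on the zero-padded input at this output position is [0 / 10 / 15]. Elementwise product with the kernel and sum: 0·3 + 10·1 + 15·-2.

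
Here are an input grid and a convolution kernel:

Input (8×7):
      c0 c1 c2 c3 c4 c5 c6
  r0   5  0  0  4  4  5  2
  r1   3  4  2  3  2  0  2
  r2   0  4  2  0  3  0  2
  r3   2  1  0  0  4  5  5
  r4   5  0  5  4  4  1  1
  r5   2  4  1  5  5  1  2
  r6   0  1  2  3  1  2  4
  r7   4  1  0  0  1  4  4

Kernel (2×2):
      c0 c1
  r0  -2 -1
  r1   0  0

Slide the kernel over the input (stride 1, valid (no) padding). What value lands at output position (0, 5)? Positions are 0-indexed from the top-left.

-12

The receptive field on the input at this output position is [5 2 / 0 2]. Elementwise product with the kernel and sum: 5·-2 + 2·-1.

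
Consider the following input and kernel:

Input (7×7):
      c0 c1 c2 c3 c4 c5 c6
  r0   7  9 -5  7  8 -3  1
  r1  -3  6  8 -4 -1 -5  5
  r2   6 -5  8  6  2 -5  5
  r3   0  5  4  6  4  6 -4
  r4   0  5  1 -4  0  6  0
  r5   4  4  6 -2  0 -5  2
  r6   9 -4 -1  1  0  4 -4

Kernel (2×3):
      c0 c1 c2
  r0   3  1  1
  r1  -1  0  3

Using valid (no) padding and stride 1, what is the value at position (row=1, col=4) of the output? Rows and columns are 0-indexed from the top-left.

10

The receptive field on the input at this output position is [-1 -5 5 / 2 -5 5]. Elementwise product with the kernel and sum: -1·3 + -5·1 + 5·1 + 2·-1 + 5·3.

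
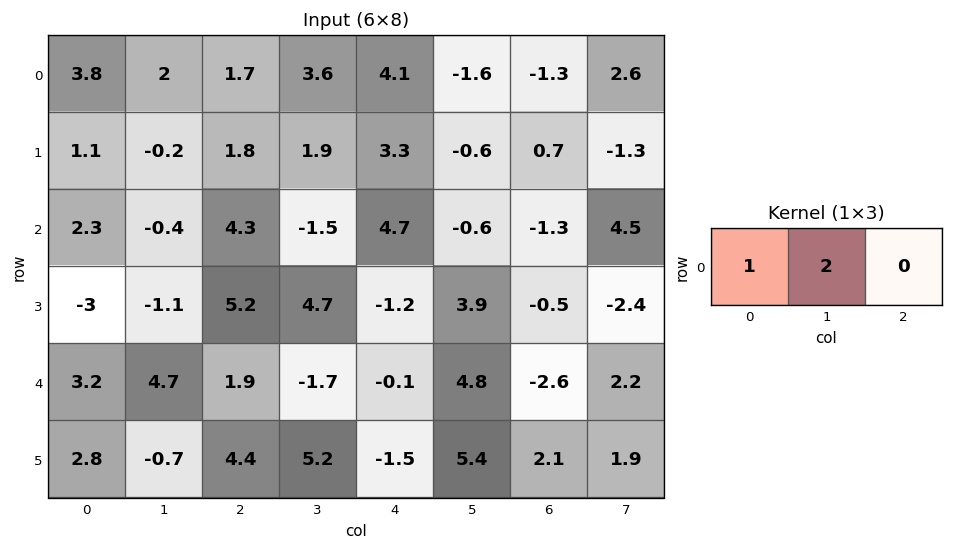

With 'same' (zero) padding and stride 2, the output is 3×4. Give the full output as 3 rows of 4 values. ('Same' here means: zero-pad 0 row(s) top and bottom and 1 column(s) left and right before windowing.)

Output[0,0]: The receptive field on the zero-padded input at this output position is [0 3.8 2]. Elementwise product with the kernel and sum: 0·1 + 3.8·2.
Output[0,1]: The receptive field on the zero-padded input at this output position is [2 1.7 3.6]. Elementwise product with the kernel and sum: 2·1 + 1.7·2.

7.6 5.4 11.8 -4.2
4.6 8.2 7.9 -3.2
6.4 8.5 -1.9 -0.4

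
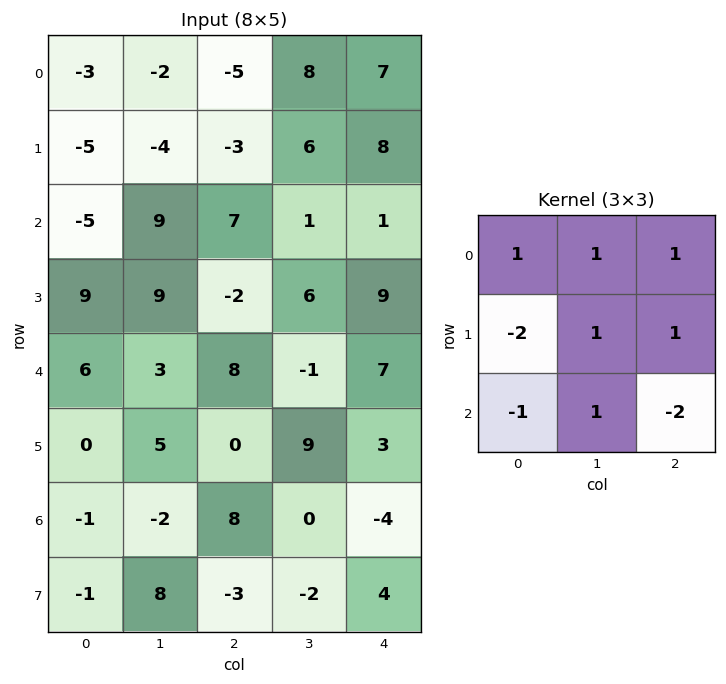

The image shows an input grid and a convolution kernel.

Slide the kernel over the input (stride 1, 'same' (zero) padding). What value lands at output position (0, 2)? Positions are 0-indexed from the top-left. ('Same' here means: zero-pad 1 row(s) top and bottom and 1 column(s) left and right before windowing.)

-4

The receptive field on the zero-padded input at this output position is [0 0 0 / -2 -5 8 / -4 -3 6]. Elementwise product with the kernel and sum: 0·1 + 0·1 + 0·1 + -2·-2 + -5·1 + 8·1 + -4·-1 + -3·1 + 6·-2.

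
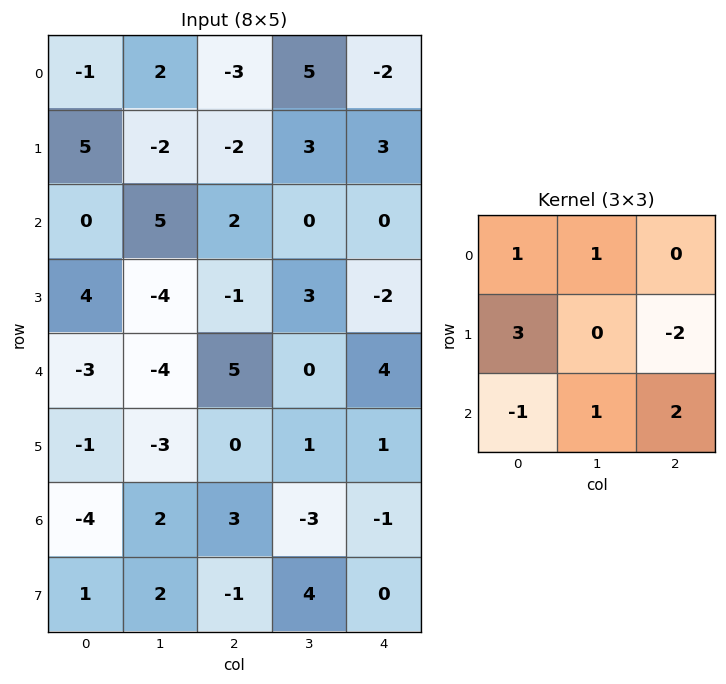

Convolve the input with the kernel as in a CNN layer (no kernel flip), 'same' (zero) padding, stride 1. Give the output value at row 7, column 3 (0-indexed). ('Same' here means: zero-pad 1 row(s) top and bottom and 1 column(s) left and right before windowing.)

The receptive field on the zero-padded input at this output position is [3 -3 -1 / -1 4 0 / 0 0 0]. Elementwise product with the kernel and sum: 3·1 + -3·1 + -1·3 + 0·-2 + 0·-1 + 0·1 + 0·2.

-3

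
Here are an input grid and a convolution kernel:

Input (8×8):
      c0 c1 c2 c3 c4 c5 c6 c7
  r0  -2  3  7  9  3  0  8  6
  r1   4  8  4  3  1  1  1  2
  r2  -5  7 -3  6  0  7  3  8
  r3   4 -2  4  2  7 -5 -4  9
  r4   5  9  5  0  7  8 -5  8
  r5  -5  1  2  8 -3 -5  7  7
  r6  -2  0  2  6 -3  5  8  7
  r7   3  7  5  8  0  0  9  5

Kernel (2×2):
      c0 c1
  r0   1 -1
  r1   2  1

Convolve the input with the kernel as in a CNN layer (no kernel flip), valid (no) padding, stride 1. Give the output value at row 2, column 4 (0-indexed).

2

The receptive field on the input at this output position is [0 7 / 7 -5]. Elementwise product with the kernel and sum: 0·1 + 7·-1 + 7·2 + -5·1.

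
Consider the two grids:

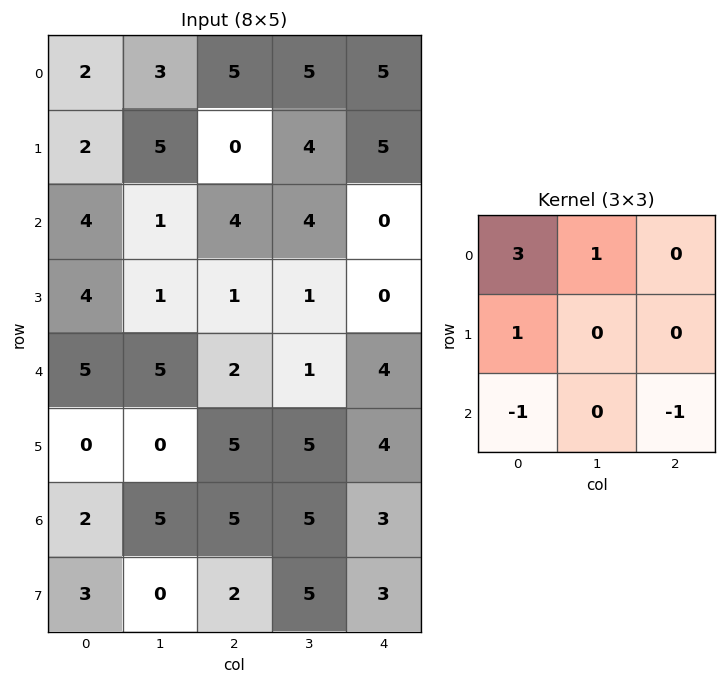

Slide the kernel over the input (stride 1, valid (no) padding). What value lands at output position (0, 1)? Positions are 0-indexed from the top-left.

14

The receptive field on the input at this output position is [3 5 5 / 5 0 4 / 1 4 4]. Elementwise product with the kernel and sum: 3·3 + 5·1 + 5·1 + 1·-1 + 4·-1.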